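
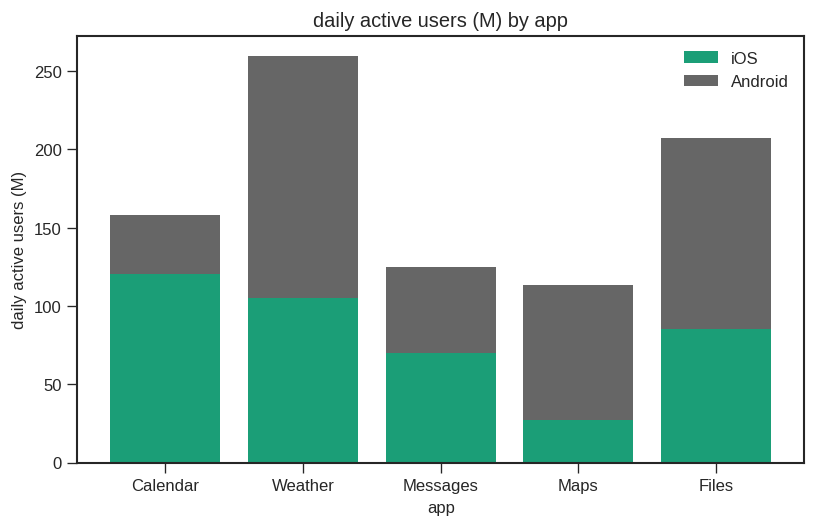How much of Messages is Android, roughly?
Android top ≈ 125, bottom ≈ 75; segment ≈ 50.

≈ 50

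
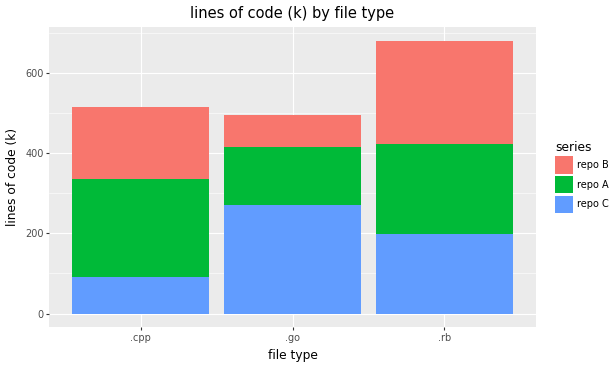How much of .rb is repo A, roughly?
repo A top ≈ 400, bottom ≈ 200; segment ≈ 200.

≈ 200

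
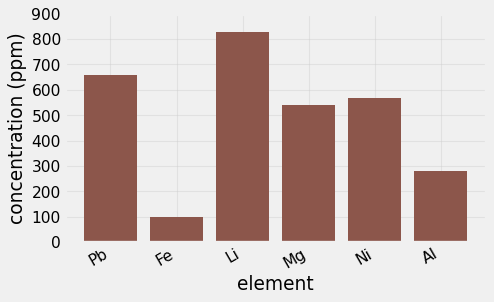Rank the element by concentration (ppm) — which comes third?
Top 4: Li ≈ 800, Pb ≈ 700, Ni ≈ 600, Mg ≈ 500.

Ni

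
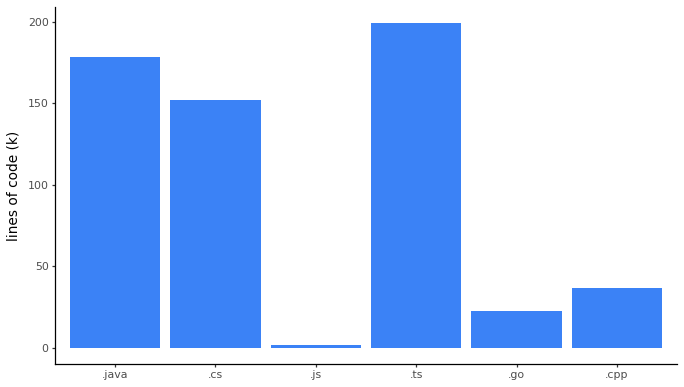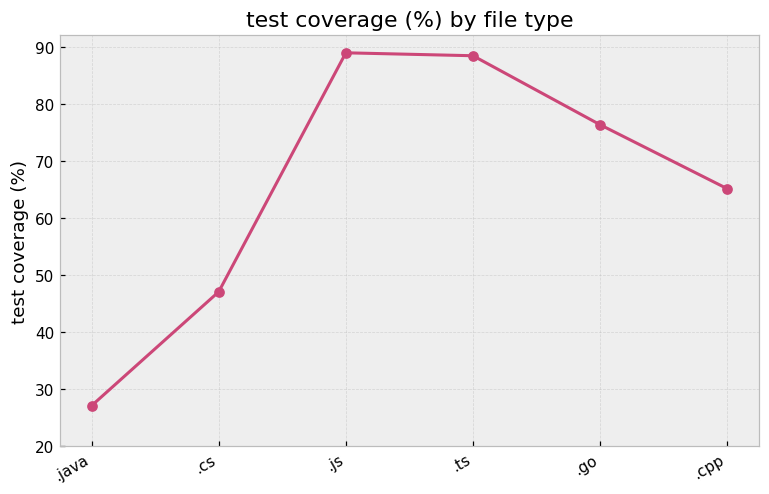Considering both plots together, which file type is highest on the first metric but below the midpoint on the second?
.java

Chart 2 median test coverage (%) ≈ 70; below-median file types: .java, .cs, .cpp. Among those, .java has the highest lines of code (k) (≈ 180).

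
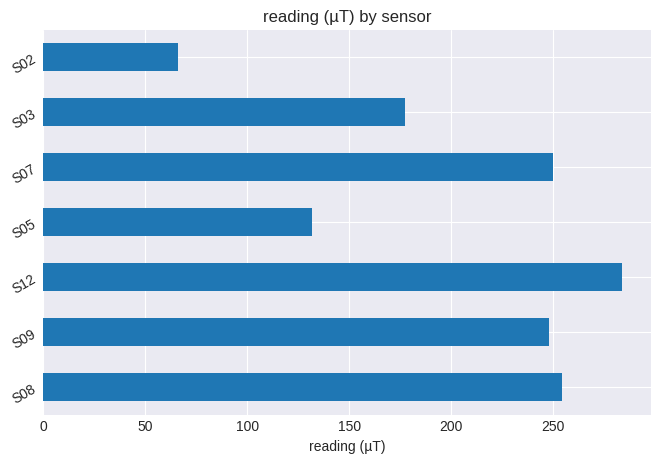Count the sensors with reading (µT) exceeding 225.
Above 225: S08, S09, S12, S07.

4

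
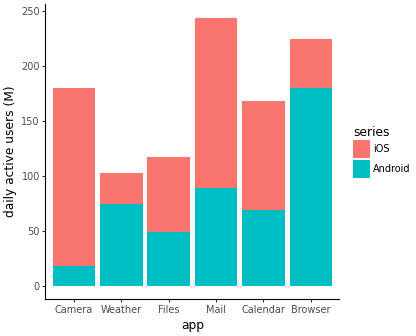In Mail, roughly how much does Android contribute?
≈ 100

Android top ≈ 100, bottom ≈ 0; segment ≈ 100.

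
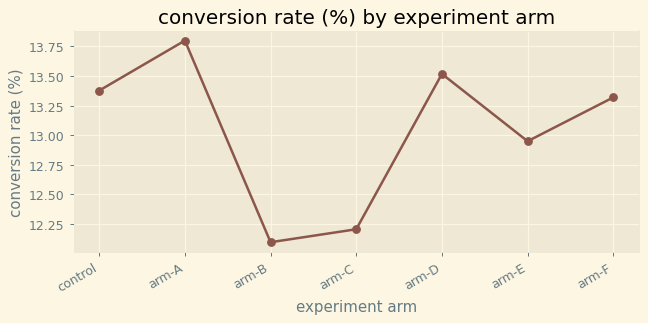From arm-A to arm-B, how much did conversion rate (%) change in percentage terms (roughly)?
≈ -13%

arm-A ≈ 13.8, arm-B ≈ 12.0; (12.0 − 13.8) / 13.8 ≈ -13%.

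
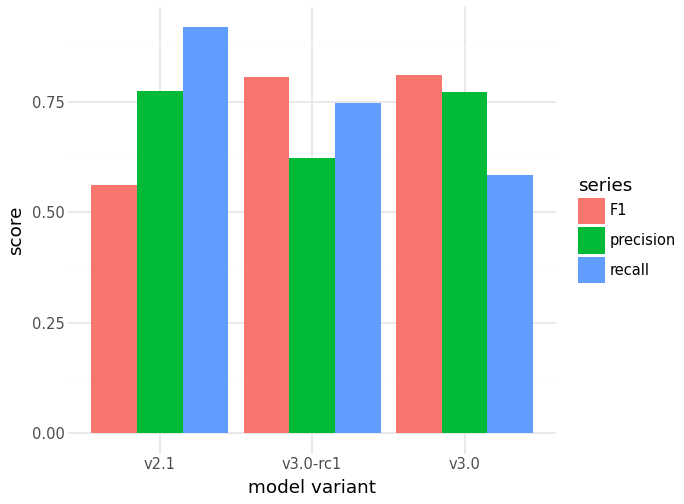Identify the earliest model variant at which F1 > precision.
v2.1: F1 ≈ 0.6 vs precision ≈ 0.8 (not yet); v3.0-rc1: F1 ≈ 0.8 vs precision ≈ 0.6 (first crossover).

v3.0-rc1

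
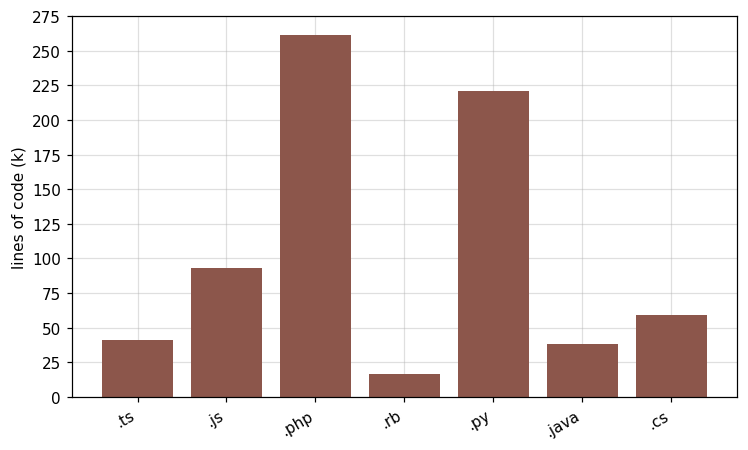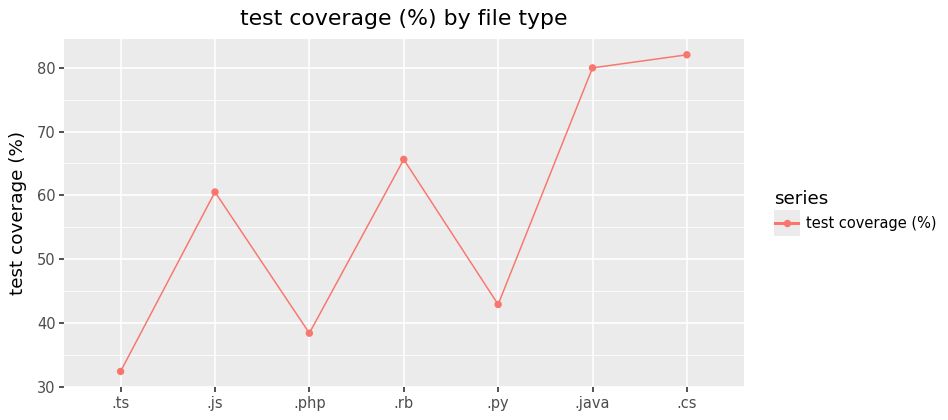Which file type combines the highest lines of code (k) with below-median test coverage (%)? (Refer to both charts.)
.php

Chart 2 median test coverage (%) ≈ 60; below-median file types: .ts, .php, .py. Among those, .php has the highest lines of code (k) (≈ 250).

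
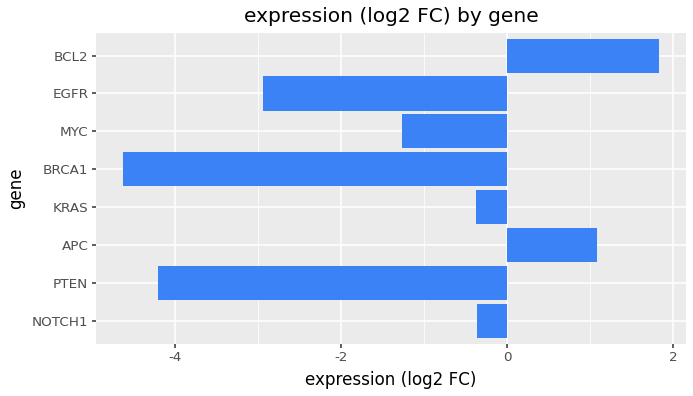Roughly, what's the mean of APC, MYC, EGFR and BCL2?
≈ 0

(1 + -1 + -3 + 2) / 4 ≈ 0.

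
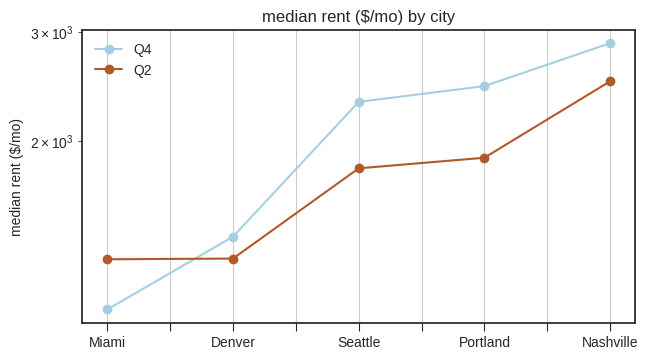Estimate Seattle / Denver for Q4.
Seattle ≈ 2400, Denver ≈ 1400; 2400/1400 ≈ 1.71.

≈ 1.71×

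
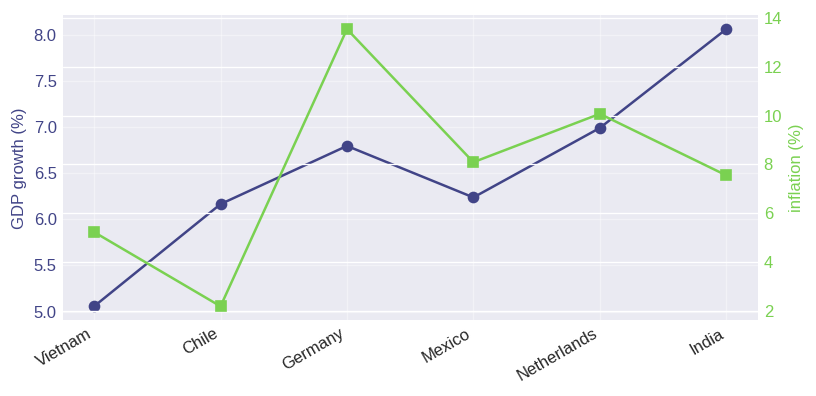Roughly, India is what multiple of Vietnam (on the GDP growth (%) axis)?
India ≈ 8.0, Vietnam ≈ 5.0; 8.0/5.0 ≈ 1.6.

≈ 1.6×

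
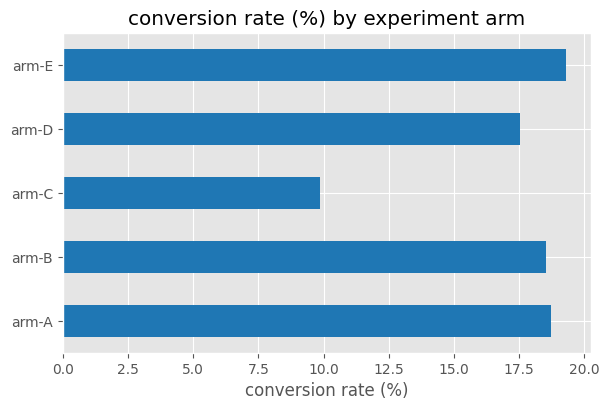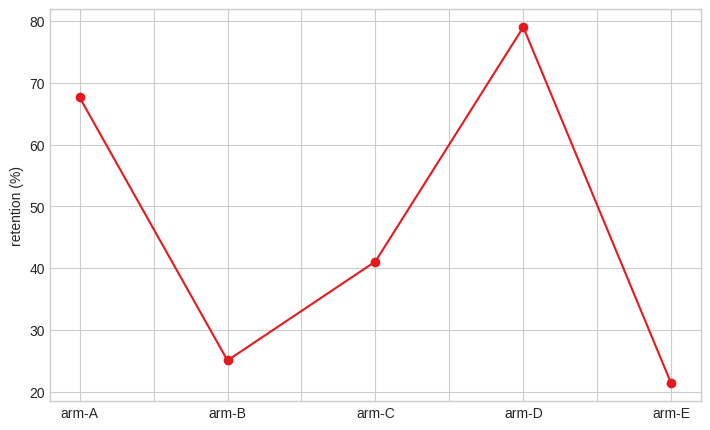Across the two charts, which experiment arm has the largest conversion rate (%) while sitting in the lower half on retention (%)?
arm-E

Chart 2 median retention (%) ≈ 40; below-median experiment arms: arm-B, arm-E. Among those, arm-E has the highest conversion rate (%) (≈ 20).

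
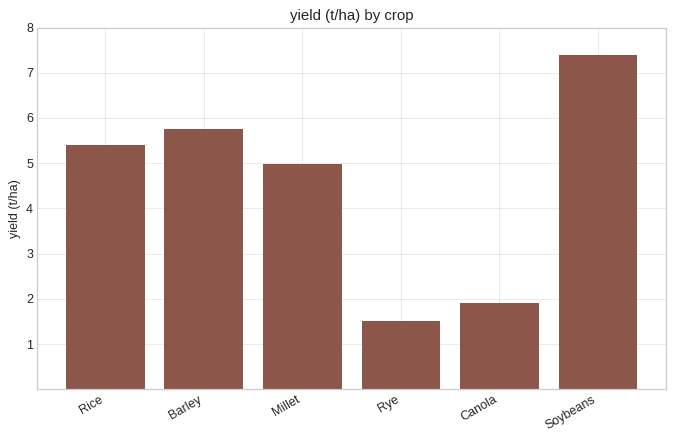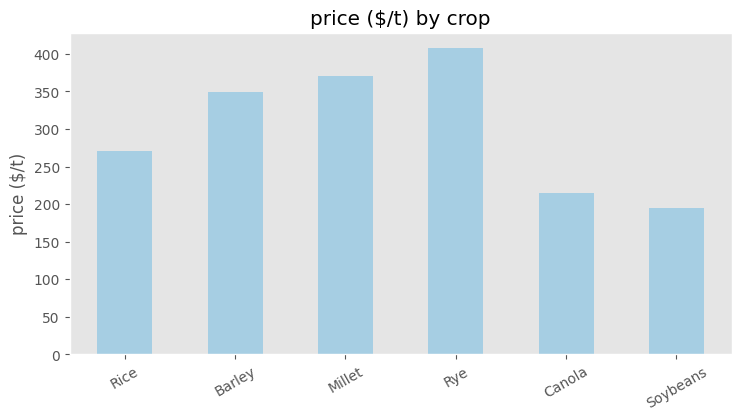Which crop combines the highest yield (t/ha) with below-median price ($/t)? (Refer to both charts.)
Chart 2 median price ($/t) ≈ 300; below-median crops: Rice, Canola, Soybeans. Among those, Soybeans has the highest yield (t/ha) (≈ 7).

Soybeans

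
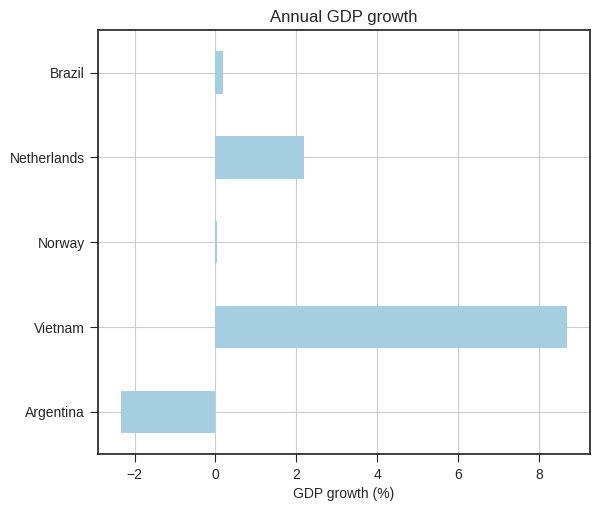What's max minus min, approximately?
≈ 11

Max Vietnam ≈ 9, min Argentina ≈ -2; range ≈ 11.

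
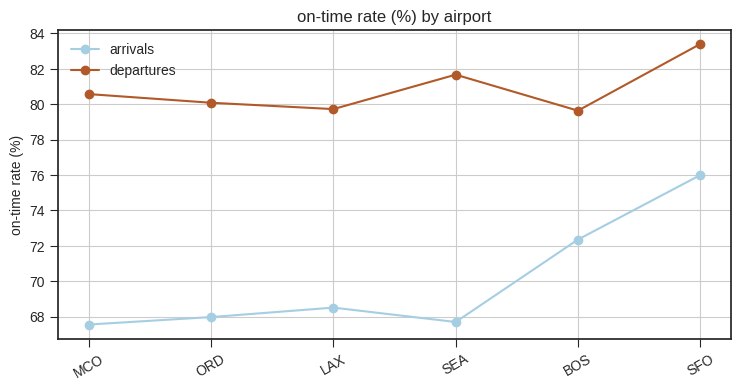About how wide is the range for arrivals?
Max SFO ≈ 76, min MCO ≈ 68; range ≈ 8.

≈ 8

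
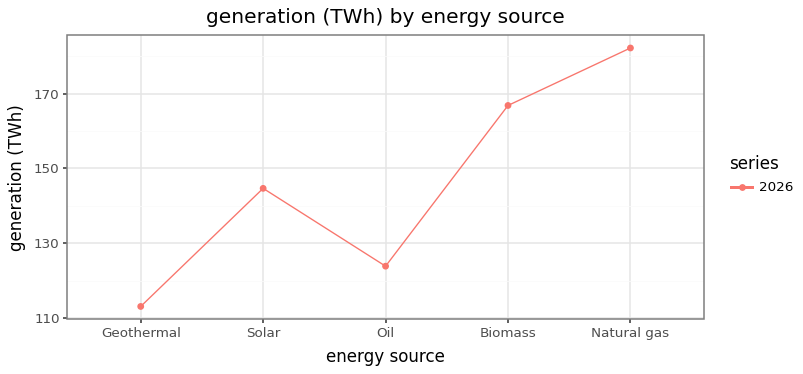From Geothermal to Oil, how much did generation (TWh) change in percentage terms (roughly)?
Geothermal ≈ 110, Oil ≈ 120; (120 − 110) / 110 ≈ +9.1%.

≈ +9.1%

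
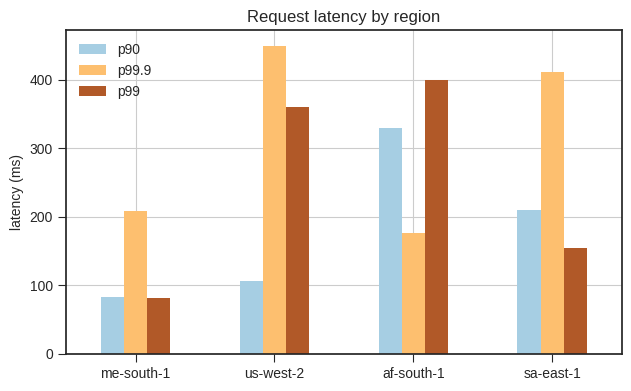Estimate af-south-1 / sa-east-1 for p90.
≈ 1.75×

af-south-1 ≈ 350, sa-east-1 ≈ 200; 350/200 ≈ 1.75.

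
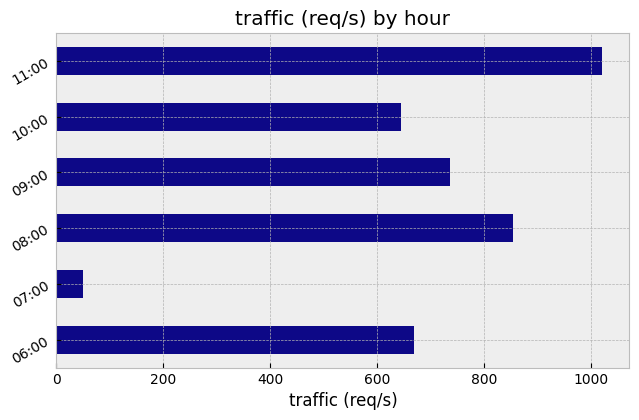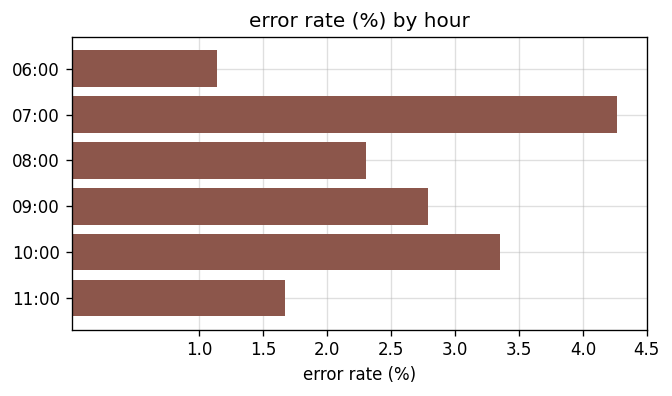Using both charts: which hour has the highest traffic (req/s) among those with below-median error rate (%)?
Chart 2 median error rate (%) ≈ 2.5; below-median hours: 06:00, 08:00, 11:00. Among those, 11:00 has the highest traffic (req/s) (≈ 1000).

11:00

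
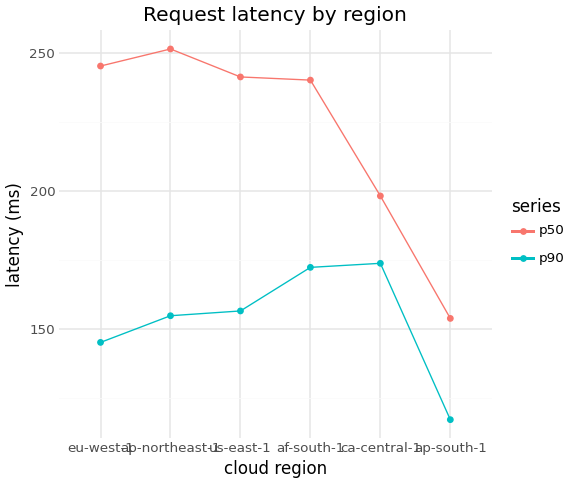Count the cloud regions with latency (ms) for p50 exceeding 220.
Above 220: eu-west-1, ap-northeast-1, us-east-1, af-south-1.

4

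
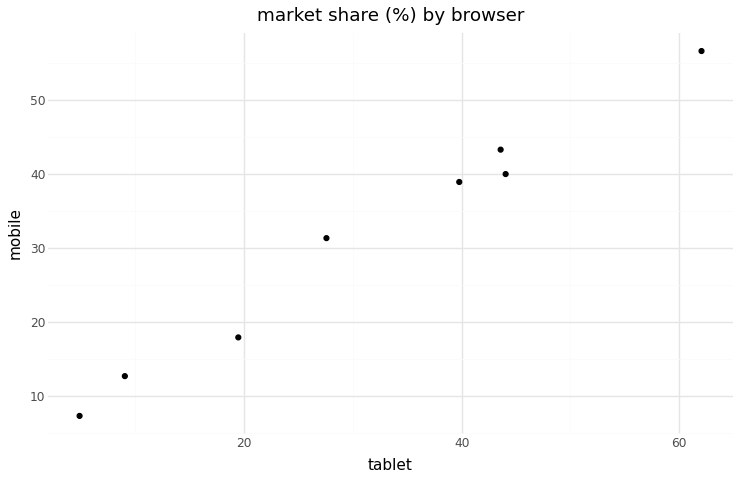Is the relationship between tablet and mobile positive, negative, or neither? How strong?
positive, strong

Points are positively correlated; strong (|r| ≈ 1.0).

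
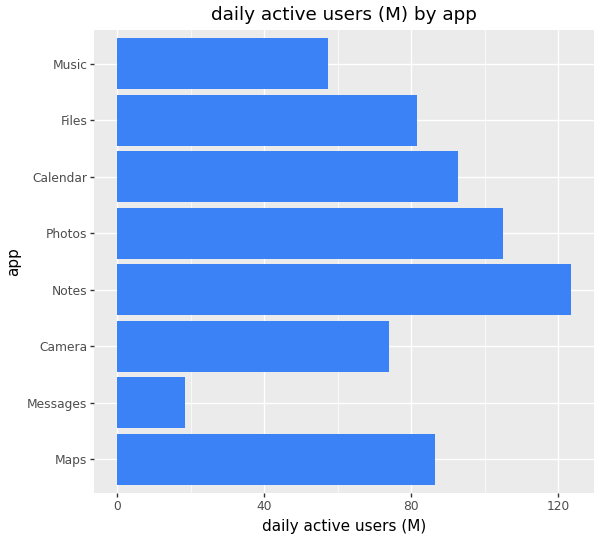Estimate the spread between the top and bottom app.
≈ 100

Max Notes ≈ 120, min Messages ≈ 20; range ≈ 100.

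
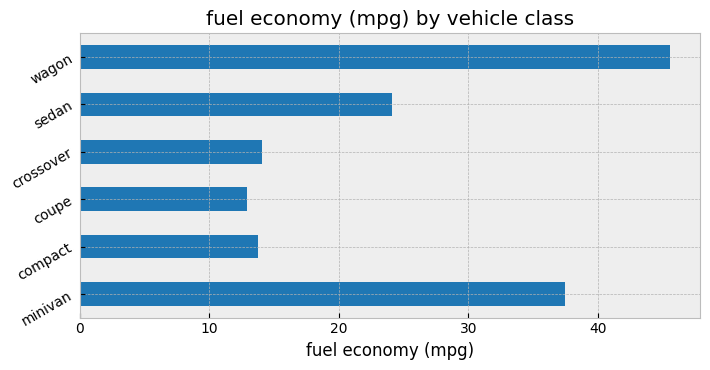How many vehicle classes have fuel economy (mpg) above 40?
Above 40: wagon.

1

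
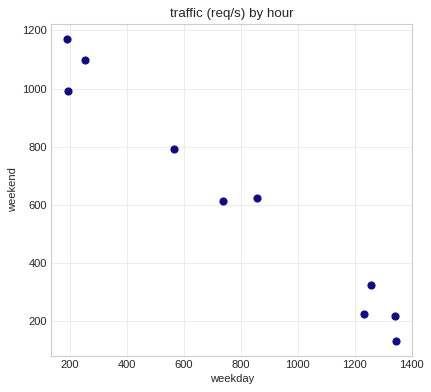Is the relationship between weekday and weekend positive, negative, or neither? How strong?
Points are negatively correlated; strong (|r| ≈ 1.0).

negative, strong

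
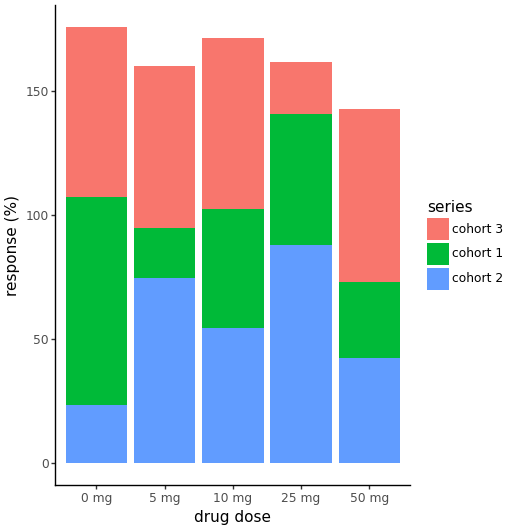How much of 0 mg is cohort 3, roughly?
cohort 3 top ≈ 180, bottom ≈ 100; segment ≈ 80.

≈ 80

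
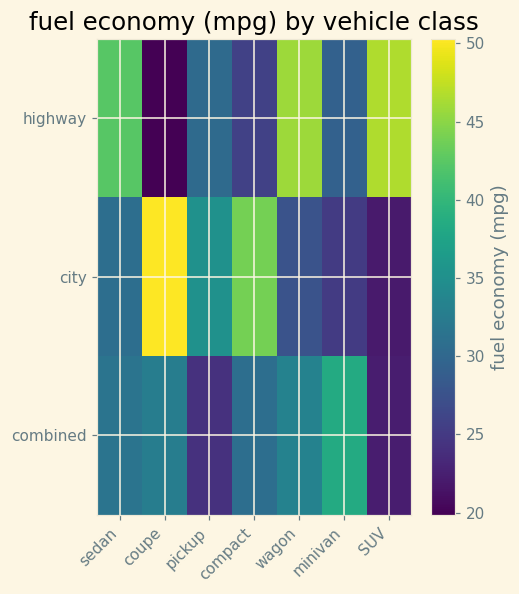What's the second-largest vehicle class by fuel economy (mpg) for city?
compact

Top 3 for city: coupe ≈ 50, compact ≈ 45, pickup ≈ 35.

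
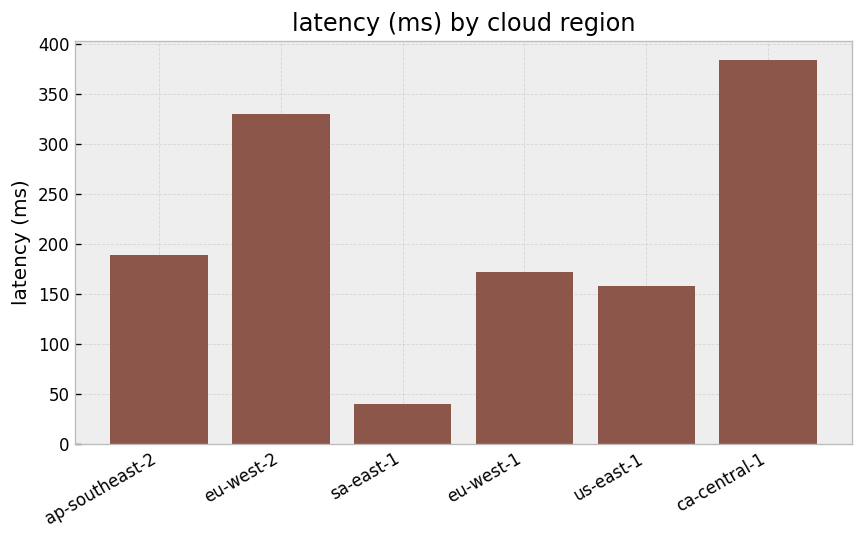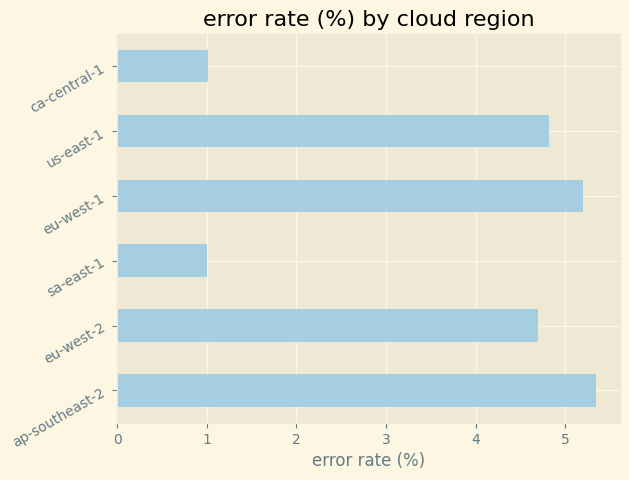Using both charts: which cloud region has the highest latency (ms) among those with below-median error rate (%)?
ca-central-1

Chart 2 median error rate (%) ≈ 5; below-median cloud regions: eu-west-2, sa-east-1, ca-central-1. Among those, ca-central-1 has the highest latency (ms) (≈ 400).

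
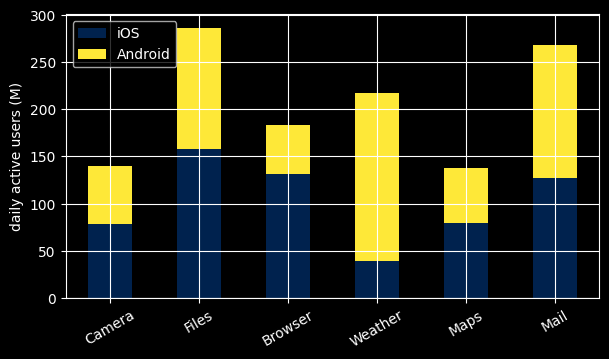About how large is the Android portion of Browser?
≈ 50

Android top ≈ 175, bottom ≈ 125; segment ≈ 50.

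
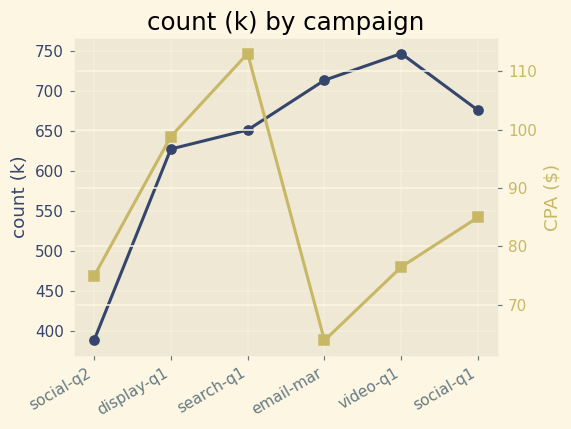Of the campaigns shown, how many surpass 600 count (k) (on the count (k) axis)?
Above 600: display-q1, search-q1, email-mar, video-q1, social-q1.

5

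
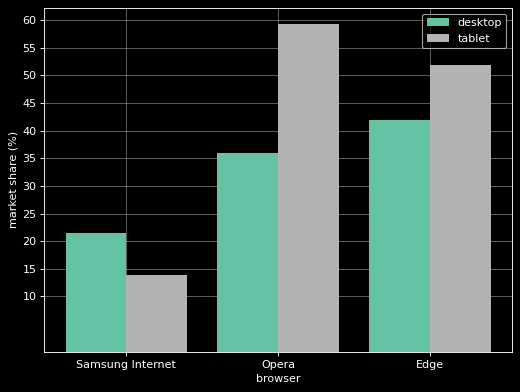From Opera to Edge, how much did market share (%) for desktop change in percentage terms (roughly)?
≈ +14.3%

Opera ≈ 35, Edge ≈ 40; (40 − 35) / 35 ≈ +14.3%.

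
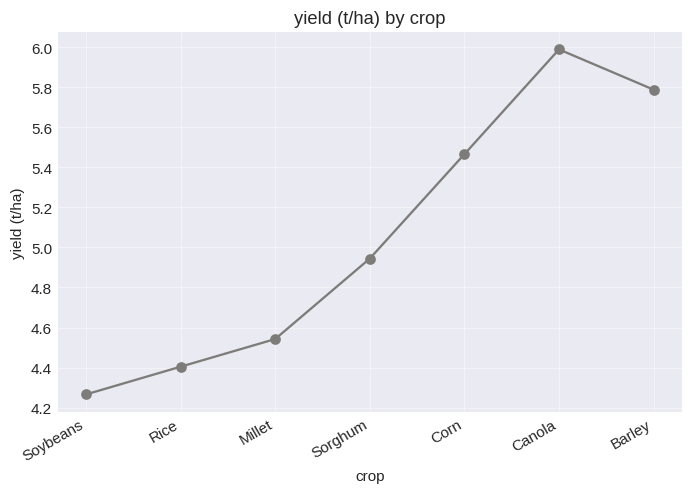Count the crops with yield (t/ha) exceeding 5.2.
Above 5.2: Corn, Canola, Barley.

3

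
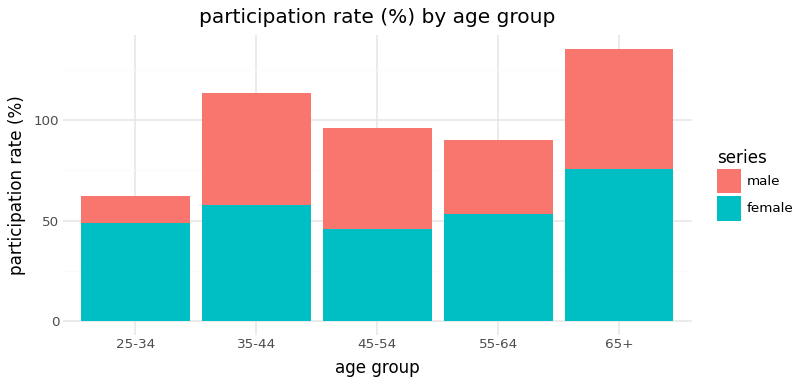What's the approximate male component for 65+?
≈ 60

male top ≈ 140, bottom ≈ 80; segment ≈ 60.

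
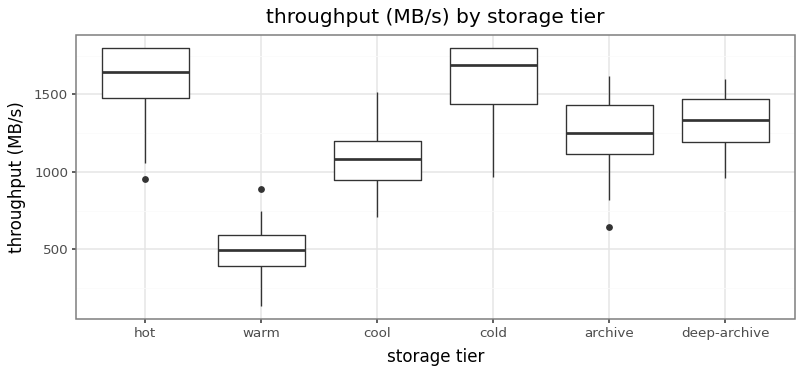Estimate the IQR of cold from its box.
Q3 ≈ 1800, Q1 ≈ 1400; IQR ≈ 400.

≈ 400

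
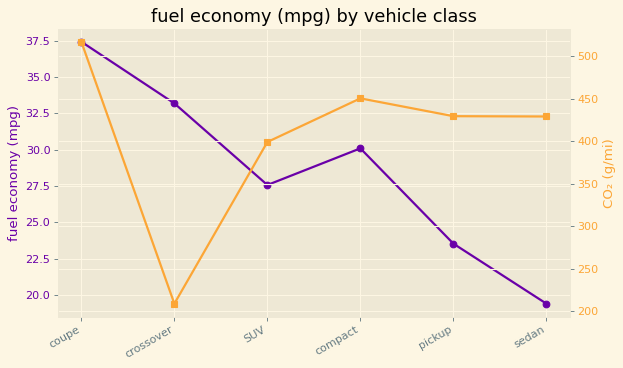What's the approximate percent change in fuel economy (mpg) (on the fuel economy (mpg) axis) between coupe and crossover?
coupe ≈ 38, crossover ≈ 34; (34 − 38) / 38 ≈ -10.5%.

≈ -10.5%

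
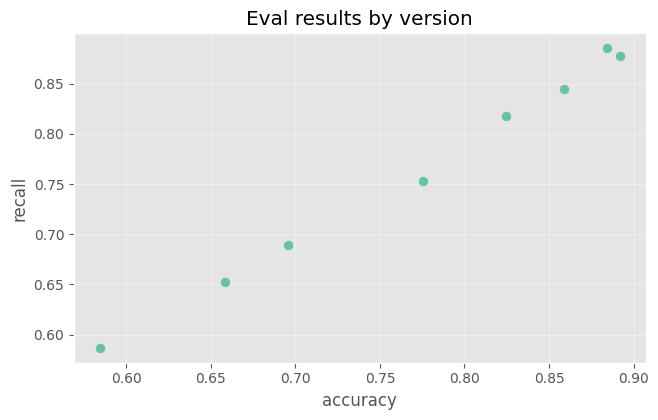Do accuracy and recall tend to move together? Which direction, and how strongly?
Points are positively correlated; strong (|r| ≈ 1.0).

positive, strong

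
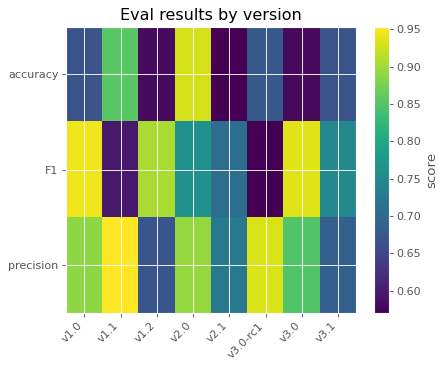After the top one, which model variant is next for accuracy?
Top 3 for accuracy: v2.0 ≈ 0.95, v1.1 ≈ 0.85, v3.0-rc1 ≈ 0.70.

v1.1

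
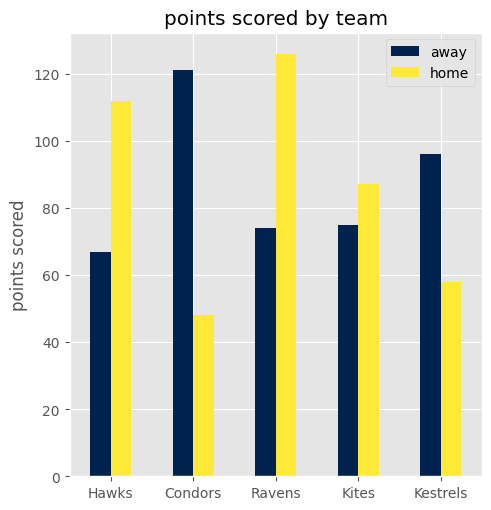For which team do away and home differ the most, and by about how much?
Condors: away ≈ 120, home ≈ 40 → gap ≈ 80. Next-largest (Ravens) is only ≈ 40.

Condors, ≈ 80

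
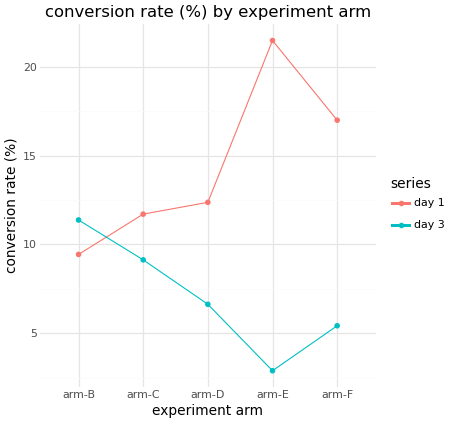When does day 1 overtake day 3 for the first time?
arm-C

arm-B: day 1 ≈ 10 vs day 3 ≈ 12 (not yet); arm-C: day 1 ≈ 12 vs day 3 ≈ 10 (first crossover).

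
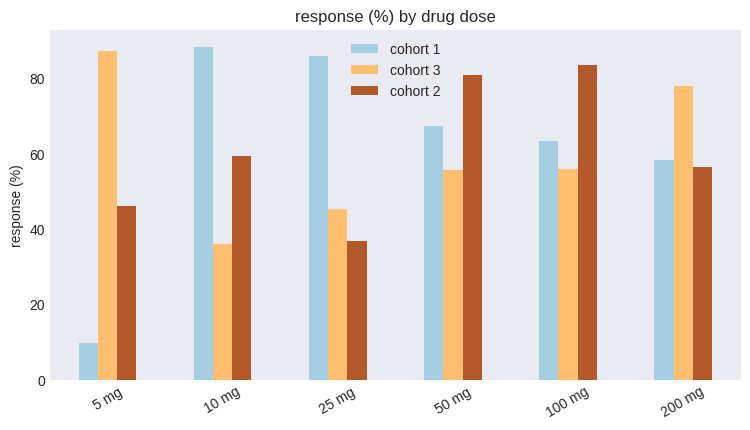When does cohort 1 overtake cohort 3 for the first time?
10 mg

5 mg: cohort 1 ≈ 10 vs cohort 3 ≈ 90 (not yet); 10 mg: cohort 1 ≈ 90 vs cohort 3 ≈ 40 (first crossover).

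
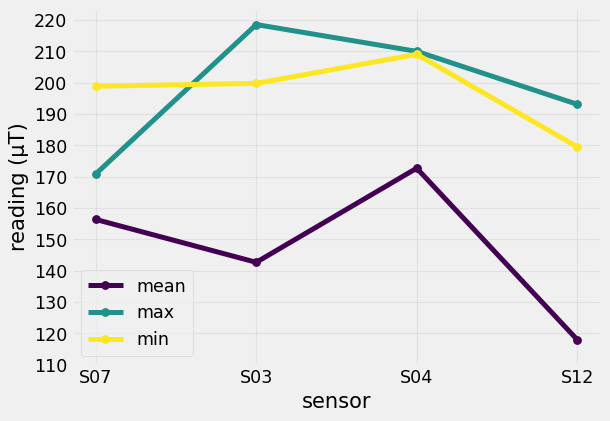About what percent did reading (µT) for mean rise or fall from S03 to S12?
≈ -14.3%

S03 ≈ 140, S12 ≈ 120; (120 − 140) / 140 ≈ -14.3%.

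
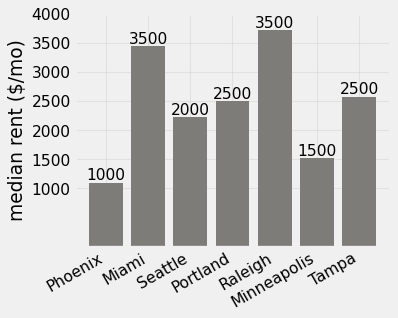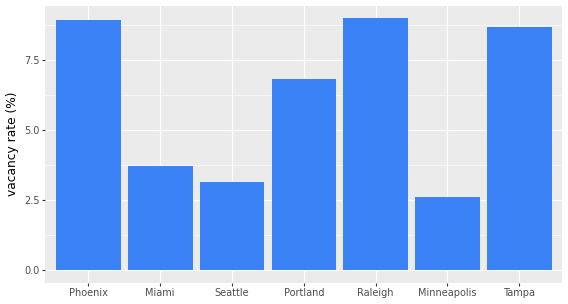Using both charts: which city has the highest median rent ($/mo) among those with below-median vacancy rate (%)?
Chart 2 median vacancy rate (%) ≈ 7; below-median cities: Miami, Seattle, Minneapolis. Among those, Miami has the highest median rent ($/mo) (≈ 3500).

Miami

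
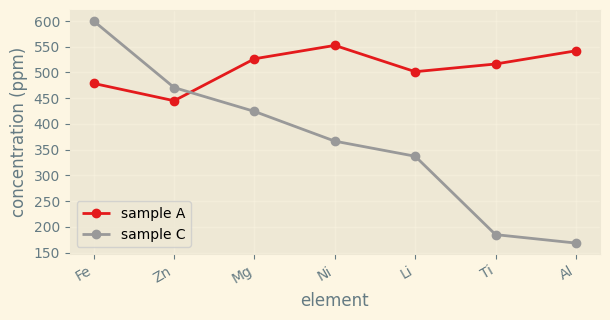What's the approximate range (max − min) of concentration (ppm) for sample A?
≈ 100

Max Ni ≈ 550, min Zn ≈ 450; range ≈ 100.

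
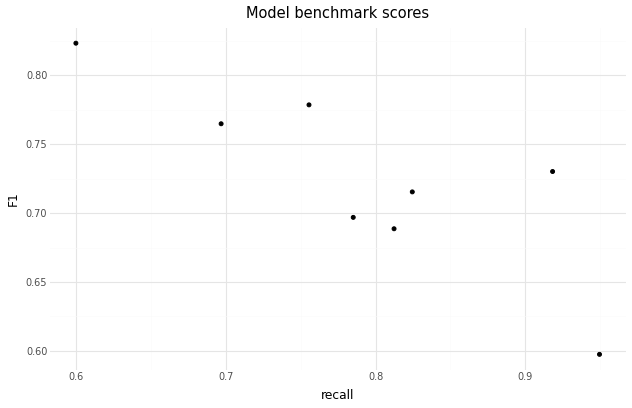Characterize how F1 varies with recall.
Points are negatively correlated; strong (|r| ≈ 0.8).

negative, strong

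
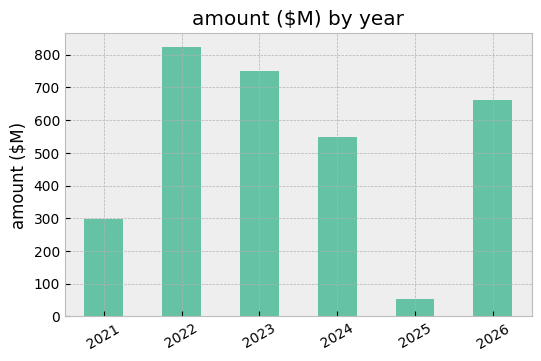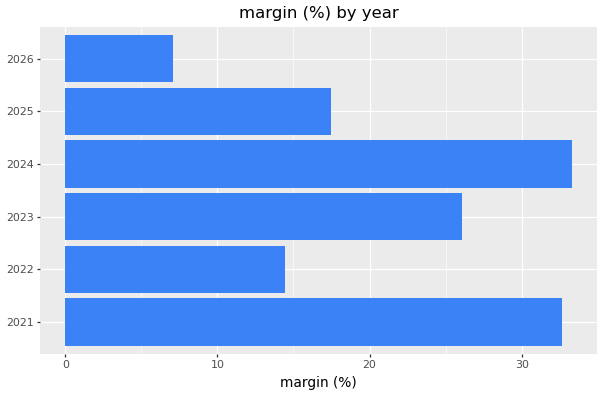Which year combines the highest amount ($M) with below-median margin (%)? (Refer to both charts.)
2022

Chart 2 median margin (%) ≈ 20; below-median years: 2022, 2025, 2026. Among those, 2022 has the highest amount ($M) (≈ 800).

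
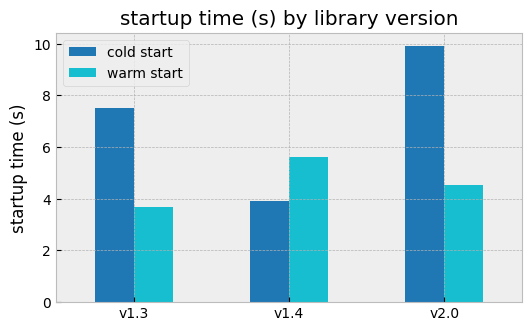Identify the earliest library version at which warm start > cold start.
v1.4

v1.3: warm start ≈ 4 vs cold start ≈ 8 (not yet); v1.4: warm start ≈ 6 vs cold start ≈ 4 (first crossover).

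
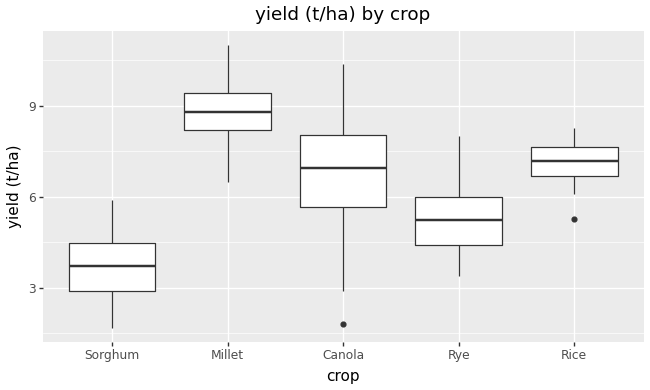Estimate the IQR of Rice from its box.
Q3 ≈ 7.5, Q1 ≈ 6.5; IQR ≈ 1.0.

≈ 1.0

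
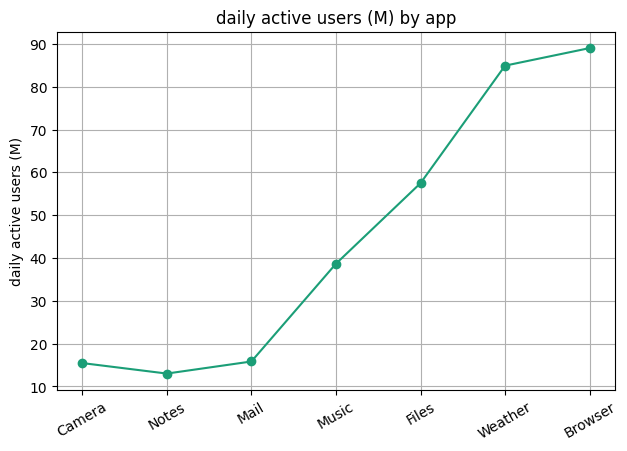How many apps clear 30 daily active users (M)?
4

Above 30: Music, Files, Weather, Browser.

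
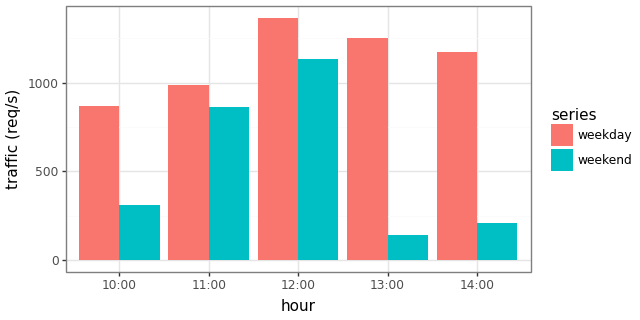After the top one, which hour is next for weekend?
Top 3 for weekend: 12:00 ≈ 1200, 11:00 ≈ 800, 10:00 ≈ 400.

11:00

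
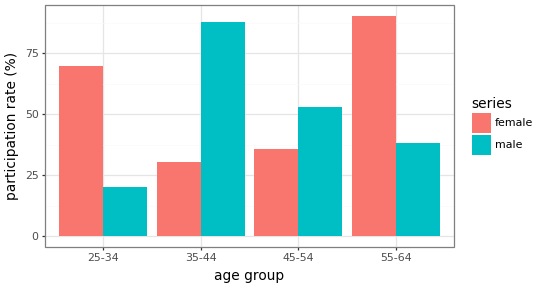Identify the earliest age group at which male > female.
35-44

25-34: male ≈ 20 vs female ≈ 70 (not yet); 35-44: male ≈ 90 vs female ≈ 30 (first crossover).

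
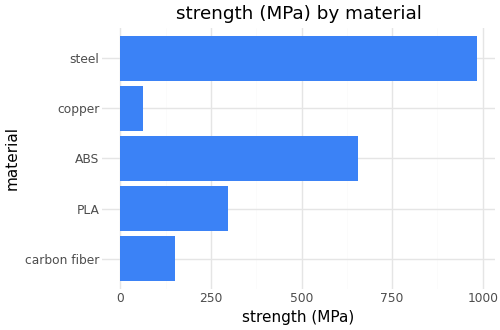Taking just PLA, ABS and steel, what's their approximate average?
≈ 667

(300 + 700 + 1000) / 3 ≈ 667.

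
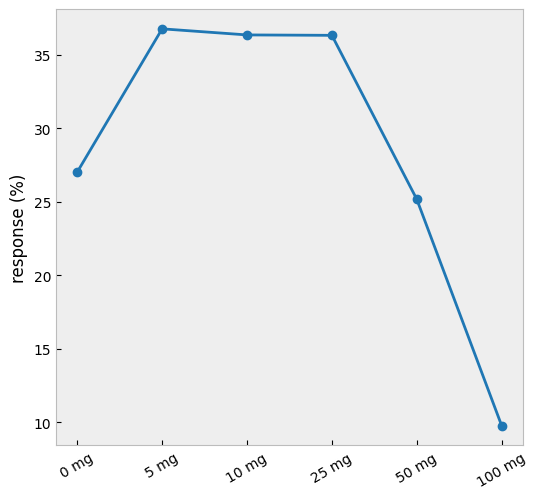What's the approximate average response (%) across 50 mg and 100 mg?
(25 + 10) / 2 ≈ 18.

≈ 18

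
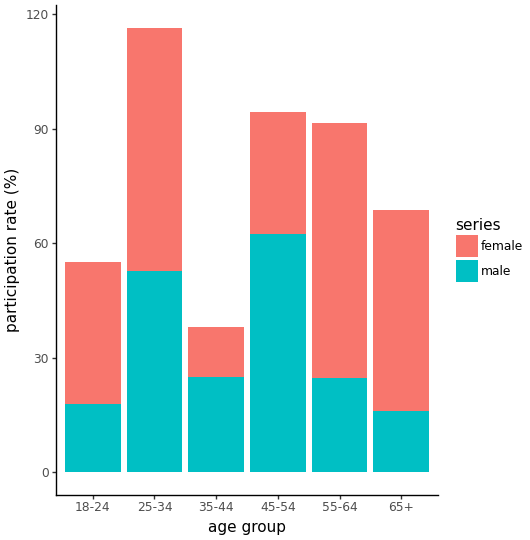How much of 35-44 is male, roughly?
male top ≈ 30, bottom ≈ 0; segment ≈ 30.

≈ 30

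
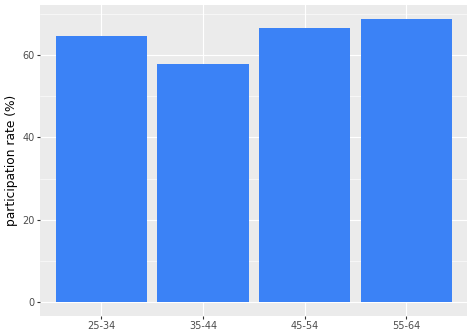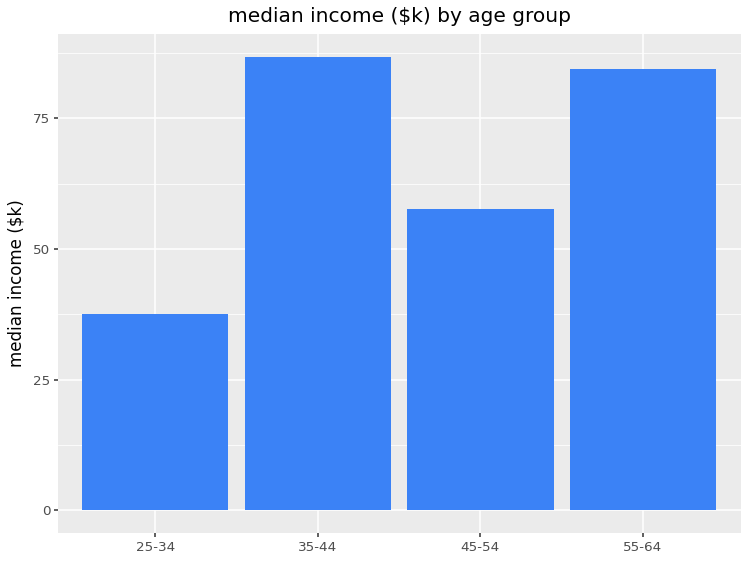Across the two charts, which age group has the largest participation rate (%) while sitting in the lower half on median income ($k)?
45-54

Chart 2 median median income ($k) ≈ 70; below-median age groups: 25-34, 45-54. Among those, 45-54 has the highest participation rate (%) (≈ 70).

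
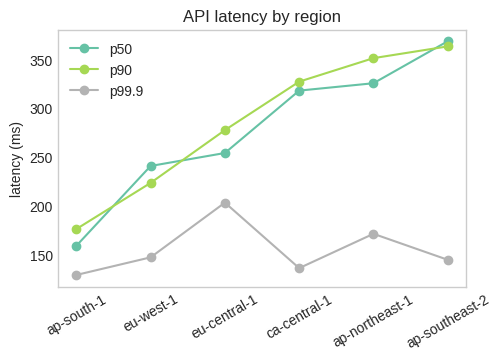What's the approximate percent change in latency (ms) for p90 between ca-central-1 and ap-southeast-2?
≈ +12.5%

ca-central-1 ≈ 320, ap-southeast-2 ≈ 360; (360 − 320) / 320 ≈ +12.5%.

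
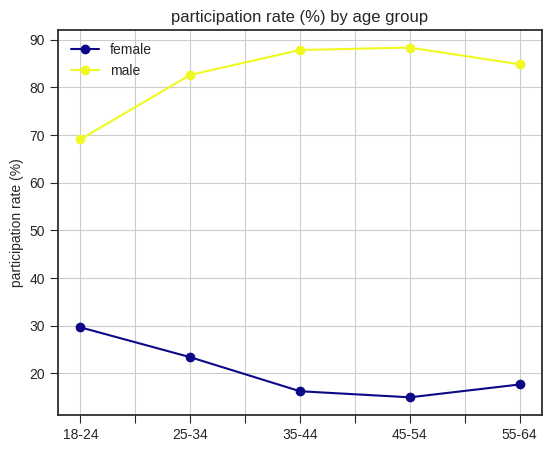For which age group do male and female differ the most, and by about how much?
45-54, ≈ 80 %

45-54: male ≈ 90, female ≈ 10 → gap ≈ 80. Next-largest (35-44) is only ≈ 70.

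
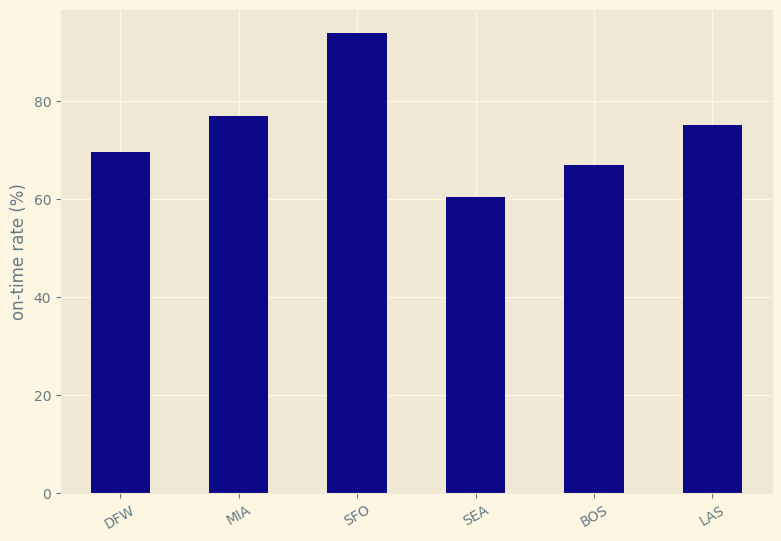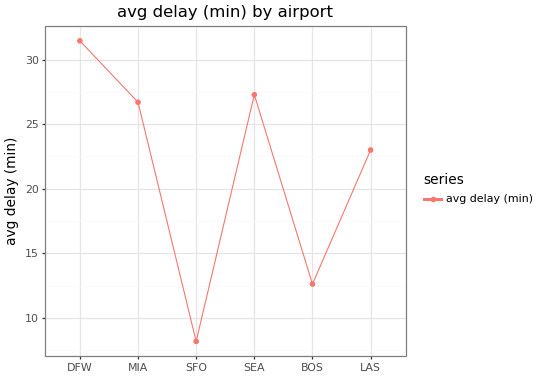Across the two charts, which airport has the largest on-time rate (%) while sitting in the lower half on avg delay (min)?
SFO

Chart 2 median avg delay (min) ≈ 25; below-median airports: SFO, BOS, LAS. Among those, SFO has the highest on-time rate (%) (≈ 90).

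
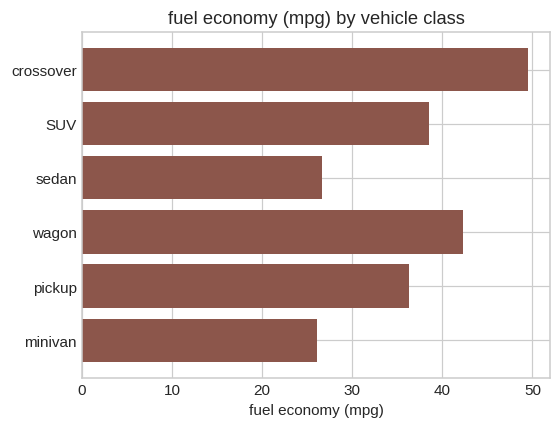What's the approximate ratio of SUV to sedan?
≈ 1.6×

SUV ≈ 40, sedan ≈ 25; 40/25 ≈ 1.6.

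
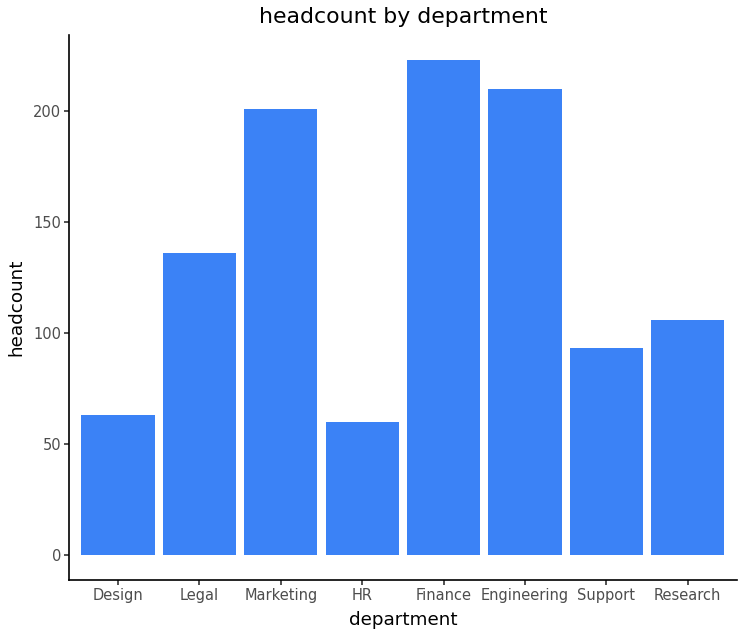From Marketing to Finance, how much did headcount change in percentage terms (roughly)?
Marketing ≈ 200, Finance ≈ 220; (220 − 200) / 200 ≈ +10%.

≈ +10%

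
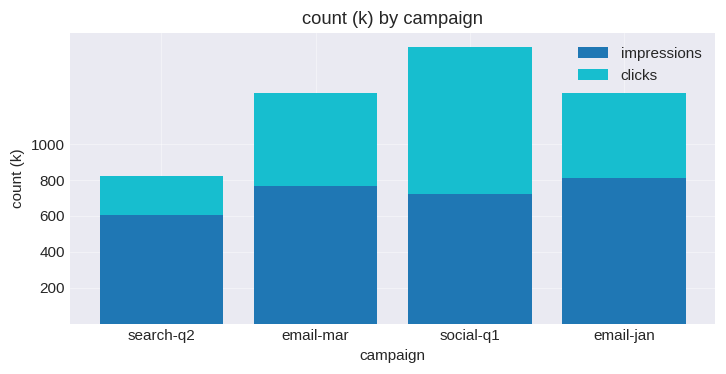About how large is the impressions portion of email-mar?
≈ 800

impressions top ≈ 800, bottom ≈ 0; segment ≈ 800.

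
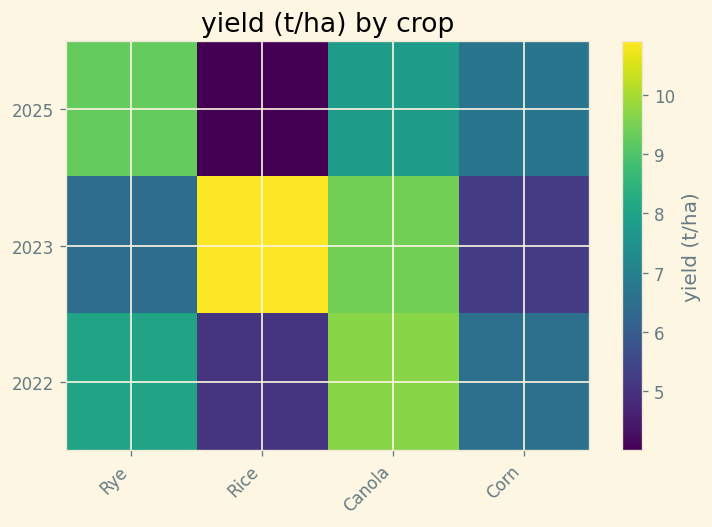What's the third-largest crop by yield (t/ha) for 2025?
Corn

Top 4 for 2025: Rye ≈ 9, Canola ≈ 8, Corn ≈ 7, Rice ≈ 4.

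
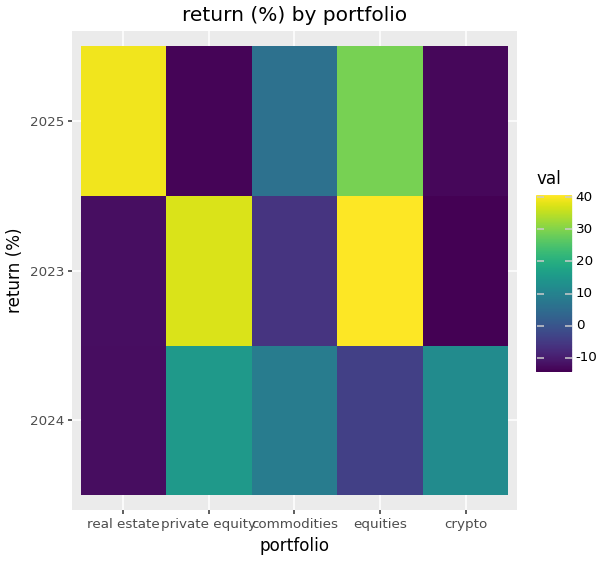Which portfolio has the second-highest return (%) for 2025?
Top 3 for 2025: real estate ≈ 40, equities ≈ 30, commodities ≈ 5.

equities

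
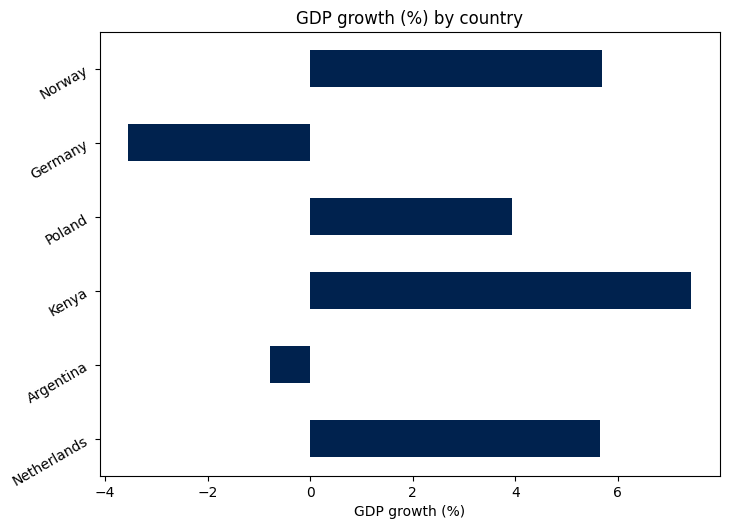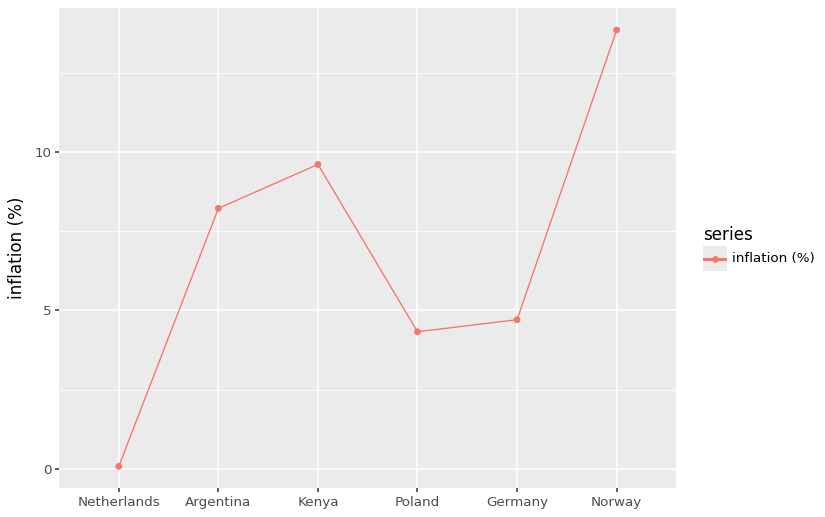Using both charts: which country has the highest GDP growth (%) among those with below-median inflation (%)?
Netherlands

Chart 2 median inflation (%) ≈ 6; below-median countries: Netherlands, Poland, Germany. Among those, Netherlands has the highest GDP growth (%) (≈ 6).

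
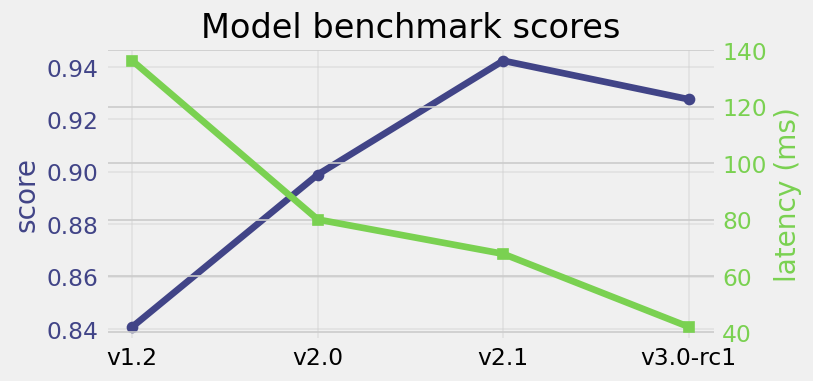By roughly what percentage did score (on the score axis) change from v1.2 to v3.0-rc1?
v1.2 ≈ 0.84, v3.0-rc1 ≈ 0.93; (0.93 − 0.84) / 0.84 ≈ +10.7%.

≈ +10.7%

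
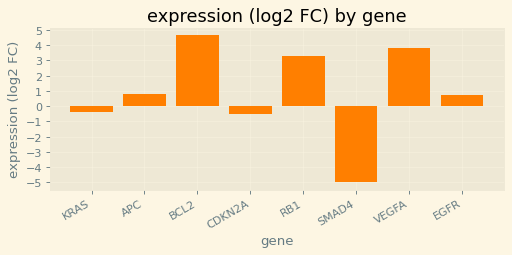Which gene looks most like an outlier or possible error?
SMAD4 ≈ -5; the rest sit between ≈ -1 and ≈ 5.

SMAD4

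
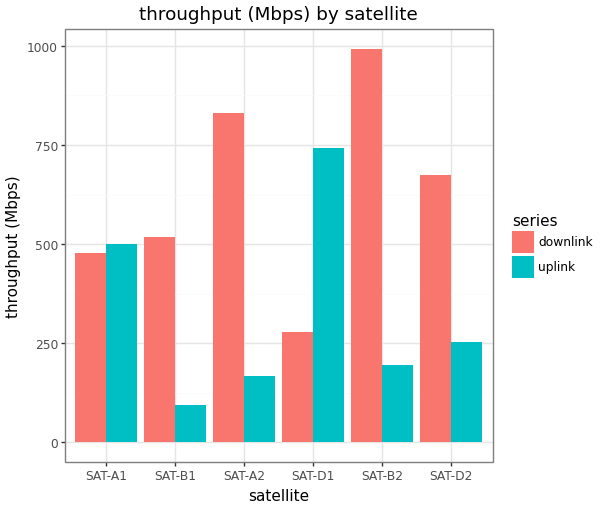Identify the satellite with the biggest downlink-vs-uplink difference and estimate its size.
SAT-B2, ≈ 800 Mbps

SAT-B2: downlink ≈ 1000, uplink ≈ 200 → gap ≈ 800. Next-largest (SAT-A2) is only ≈ 600.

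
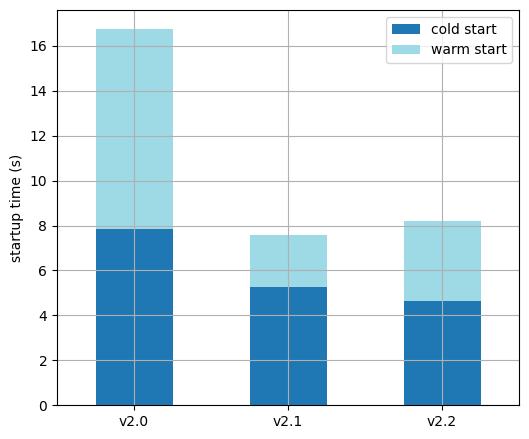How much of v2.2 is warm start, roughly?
≈ 4

warm start top ≈ 8, bottom ≈ 4; segment ≈ 4.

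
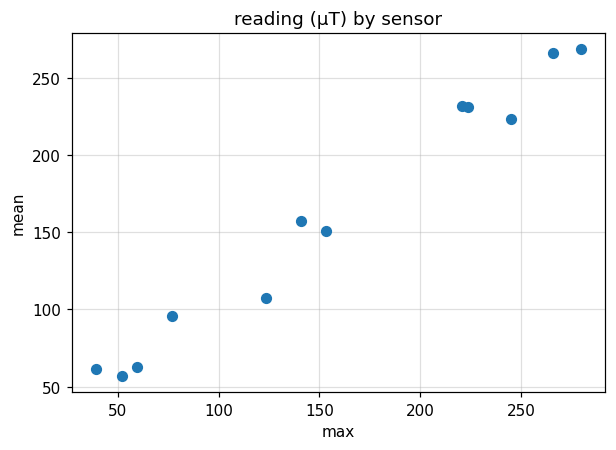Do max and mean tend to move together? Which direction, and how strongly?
Points are positively correlated; strong (|r| ≈ 1.0).

positive, strong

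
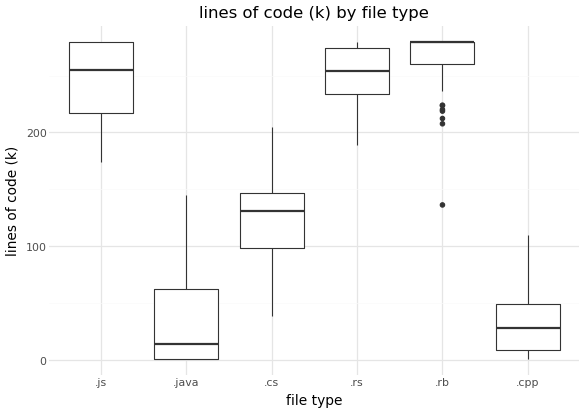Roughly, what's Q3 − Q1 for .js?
Q3 ≈ 280, Q1 ≈ 220; IQR ≈ 60.

≈ 60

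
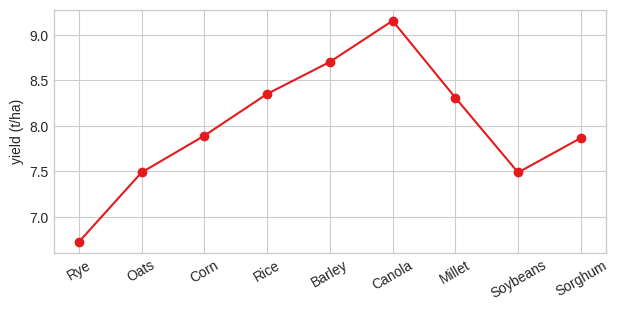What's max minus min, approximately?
Max Canola ≈ 9.0, min Rye ≈ 6.5; range ≈ 2.5.

≈ 2.5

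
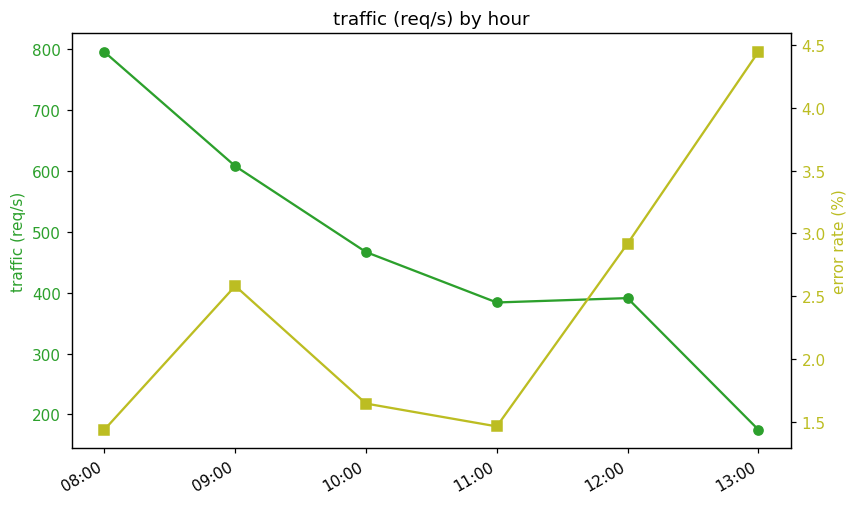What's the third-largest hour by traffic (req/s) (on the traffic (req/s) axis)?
10:00

Top 4 (on the traffic (req/s) axis): 08:00 ≈ 800, 09:00 ≈ 600, 10:00 ≈ 500, 12:00 ≈ 400.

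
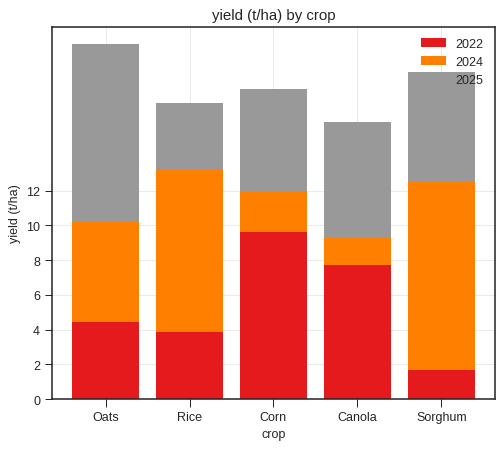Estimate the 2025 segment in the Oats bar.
≈ 10

2025 top ≈ 20, bottom ≈ 10; segment ≈ 10.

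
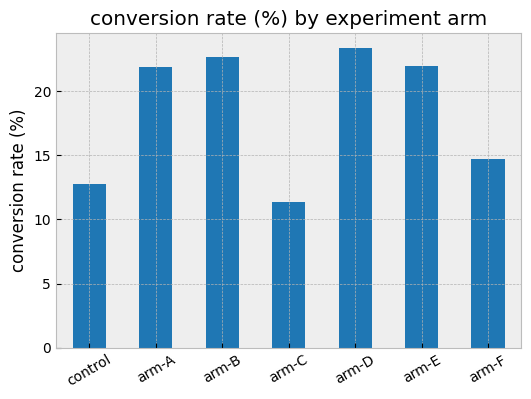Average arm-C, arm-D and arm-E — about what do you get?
≈ 19

(12 + 24 + 22) / 3 ≈ 19.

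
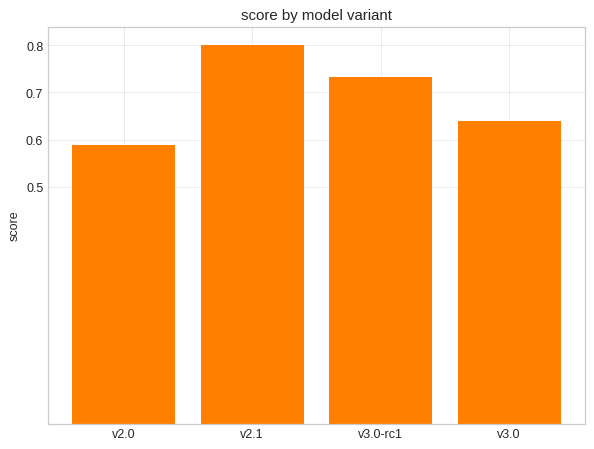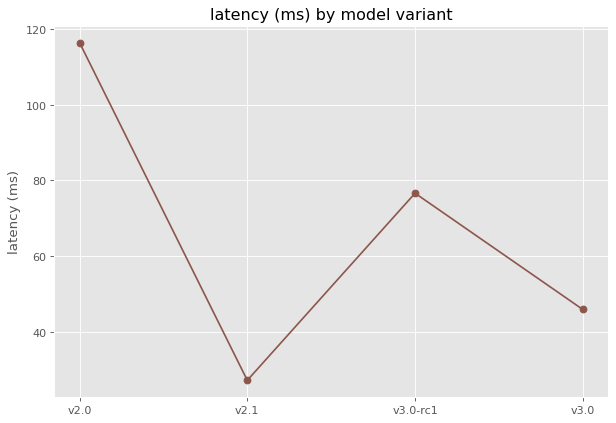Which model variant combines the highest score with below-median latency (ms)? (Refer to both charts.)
Chart 2 median latency (ms) ≈ 60; below-median model variants: v2.1, v3.0. Among those, v2.1 has the highest score (≈ 0.8).

v2.1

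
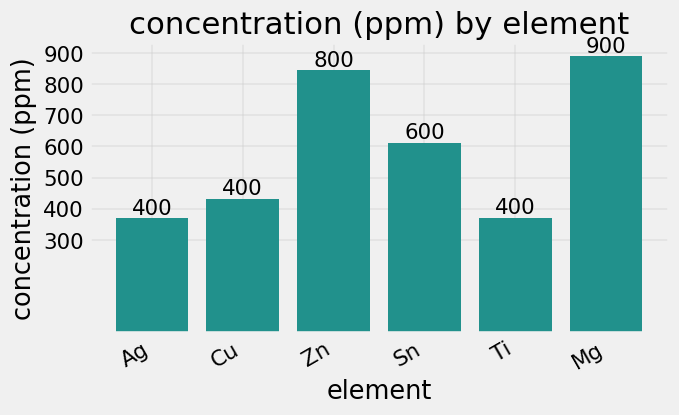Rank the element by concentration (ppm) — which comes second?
Zn

Top 3: Mg ≈ 900, Zn ≈ 800, Sn ≈ 600.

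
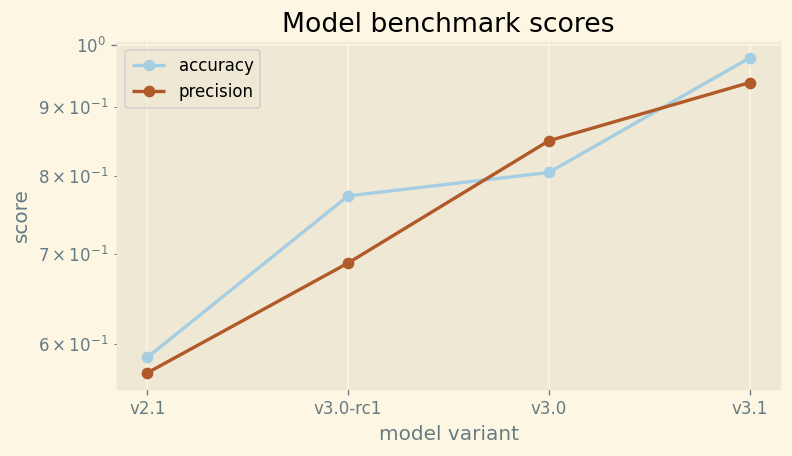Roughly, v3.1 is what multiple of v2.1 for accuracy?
v3.1 ≈ 1.00, v2.1 ≈ 0.60; 1.00/0.60 ≈ 1.67.

≈ 1.67×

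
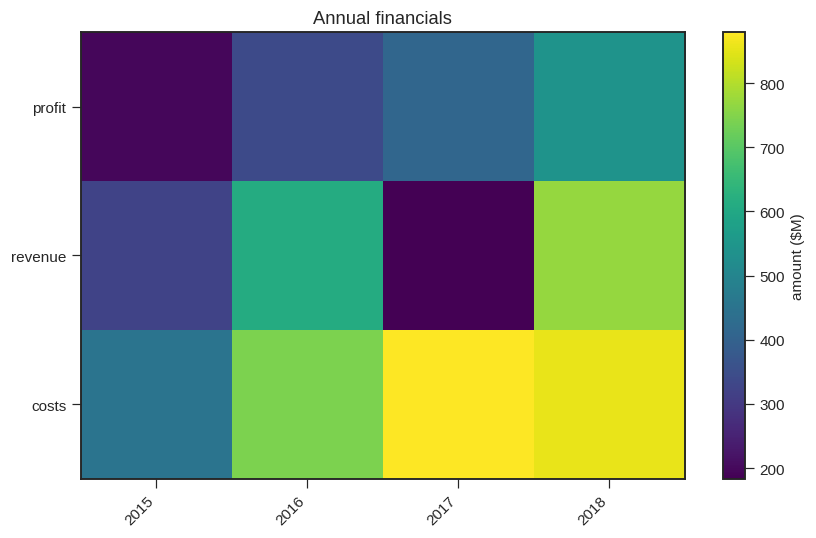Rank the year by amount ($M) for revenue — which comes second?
2016

Top 3 for revenue: 2018 ≈ 800, 2016 ≈ 600, 2015 ≈ 300.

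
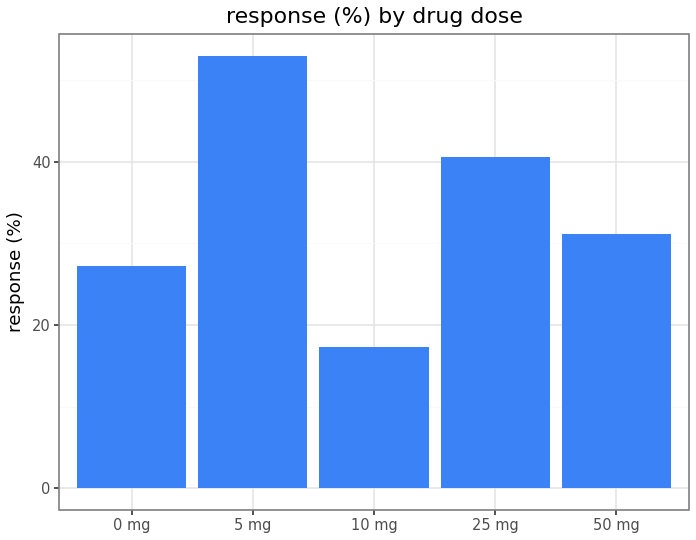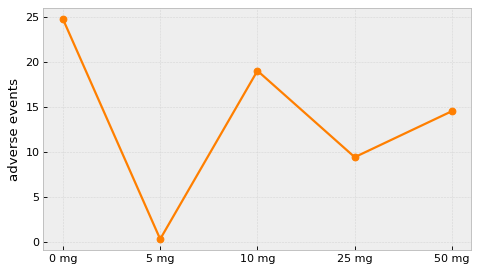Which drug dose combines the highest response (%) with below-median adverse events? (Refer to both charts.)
Chart 2 median adverse events ≈ 15; below-median drug doses: 5 mg, 25 mg. Among those, 5 mg has the highest response (%) (≈ 55).

5 mg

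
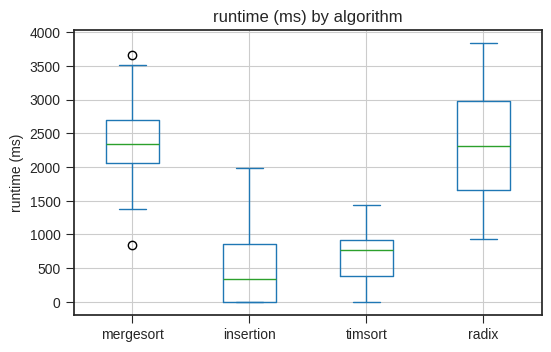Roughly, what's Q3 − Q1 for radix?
Q3 ≈ 3000, Q1 ≈ 1600; IQR ≈ 1400.

≈ 1400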